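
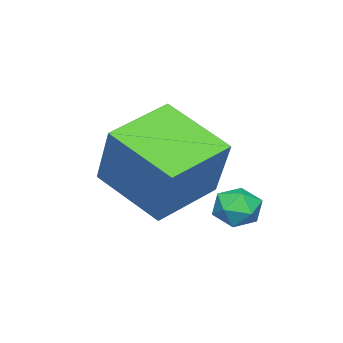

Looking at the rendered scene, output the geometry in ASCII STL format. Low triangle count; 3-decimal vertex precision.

solid 
facet normal -0.036 -0.218 0.975
outer loop
vertex -2.181 1.916 -0.329
vertex -2.721 1.603 -0.419
vertex -2.169 1.3 -0.466
endloop
endfacet
facet normal 0.640 -0.155 0.753
outer loop
vertex -2.181 1.916 -0.329
vertex -2.169 1.3 -0.466
vertex -1.755 1.692 -0.737
endloop
endfacet
facet normal 0.722 0.499 0.479
outer loop
vertex -2.181 1.916 -0.329
vertex -1.755 1.692 -0.737
vertex -2.051 2.236 -0.858
endloop
endfacet
facet normal 0.098 0.841 0.533
outer loop
vertex -2.181 1.916 -0.329
vertex -2.051 2.236 -0.858
vertex -2.648 2.181 -0.661
endloop
endfacet
facet normal -0.371 0.398 0.839
outer loop
vertex -2.181 1.916 -0.329
vertex -2.648 2.181 -0.661
vertex -2.721 1.603 -0.419
endloop
endfacet
facet normal 0.744 -0.628 0.229
outer loop
vertex -1.755 1.692 -0.737
vertex -2.169 1.3 -0.466
vertex -2.032 1.239 -1.079
endloop
endfacet
facet normal -0.350 -0.728 0.590
outer loop
vertex -2.169 1.3 -0.466
vertex -2.721 1.603 -0.419
vertex -2.629 1.184 -0.882
endloop
endfacet
facet normal -0.891 0.267 0.368
outer loop
vertex -2.721 1.603 -0.419
vertex -2.648 2.181 -0.661
vertex -2.925 1.728 -1.003
endloop
endfacet
facet normal -0.133 0.983 -0.127
outer loop
vertex -2.648 2.181 -0.661
vertex -2.051 2.236 -0.858
vertex -2.511 2.12 -1.274
endloop
endfacet
facet normal 0.877 0.430 -0.214
outer loop
vertex -2.051 2.236 -0.858
vertex -1.755 1.692 -0.737
vertex -1.959 1.817 -1.321
endloop
endfacet
facet normal -0.098 -0.841 -0.533
outer loop
vertex -2.499 1.504 -1.411
vertex -2.032 1.239 -1.079
vertex -2.629 1.184 -0.882
endloop
endfacet
facet normal -0.722 -0.499 -0.479
outer loop
vertex -2.499 1.504 -1.411
vertex -2.629 1.184 -0.882
vertex -2.925 1.728 -1.003
endloop
endfacet
facet normal -0.640 0.155 -0.753
outer loop
vertex -2.499 1.504 -1.411
vertex -2.925 1.728 -1.003
vertex -2.511 2.12 -1.274
endloop
endfacet
facet normal 0.036 0.218 -0.975
outer loop
vertex -2.499 1.504 -1.411
vertex -2.511 2.12 -1.274
vertex -1.959 1.817 -1.321
endloop
endfacet
facet normal 0.371 -0.398 -0.839
outer loop
vertex -2.499 1.504 -1.411
vertex -1.959 1.817 -1.321
vertex -2.032 1.239 -1.079
endloop
endfacet
facet normal 0.133 -0.983 0.127
outer loop
vertex -2.629 1.184 -0.882
vertex -2.032 1.239 -1.079
vertex -2.169 1.3 -0.466
endloop
endfacet
facet normal -0.877 -0.430 0.214
outer loop
vertex -2.925 1.728 -1.003
vertex -2.629 1.184 -0.882
vertex -2.721 1.603 -0.419
endloop
endfacet
facet normal -0.744 0.628 -0.229
outer loop
vertex -2.511 2.12 -1.274
vertex -2.925 1.728 -1.003
vertex -2.648 2.181 -0.661
endloop
endfacet
facet normal 0.350 0.728 -0.590
outer loop
vertex -1.959 1.817 -1.321
vertex -2.511 2.12 -1.274
vertex -2.051 2.236 -0.858
endloop
endfacet
facet normal 0.891 -0.267 -0.368
outer loop
vertex -2.032 1.239 -1.079
vertex -1.959 1.817 -1.321
vertex -1.755 1.692 -0.737
endloop
endfacet
facet normal -0.351 -0.389 -0.851
outer loop
vertex -1.563 -1.515 -0.306
vertex -3.28 -1.026 0.179
vertex -1.313 0.276 -1.228
endloop
endfacet
facet normal 0.928 -0.264 -0.262
outer loop
vertex -0.6 1.066 0.501
vertex -1.563 -1.515 -0.306
vertex -1.313 0.276 -1.228
endloop
endfacet
facet normal -0.352 -0.389 -0.852
outer loop
vertex -1.313 0.276 -1.228
vertex -3.28 -1.026 0.179
vertex -3.03 0.765 -0.742
endloop
endfacet
facet normal 0.123 0.883 -0.454
outer loop
vertex -3.03 0.765 -0.742
vertex -0.6 1.066 0.501
vertex -1.313 0.276 -1.228
endloop
endfacet
facet normal -0.123 -0.882 0.454
outer loop
vertex -1.563 -1.515 -0.306
vertex -2.567 -0.236 1.908
vertex -3.28 -1.026 0.179
endloop
endfacet
facet normal 0.928 -0.264 -0.262
outer loop
vertex -0.85 -0.725 1.422
vertex -1.563 -1.515 -0.306
vertex -0.6 1.066 0.501
endloop
endfacet
facet normal -0.123 -0.882 0.454
outer loop
vertex -0.85 -0.725 1.422
vertex -2.567 -0.236 1.908
vertex -1.563 -1.515 -0.306
endloop
endfacet
facet normal -0.928 0.264 0.262
outer loop
vertex -3.28 -1.026 0.179
vertex -2.567 -0.236 1.908
vertex -3.03 0.765 -0.742
endloop
endfacet
facet normal 0.123 0.882 -0.454
outer loop
vertex -2.317 1.555 0.986
vertex -0.6 1.066 0.501
vertex -3.03 0.765 -0.742
endloop
endfacet
facet normal -0.928 0.264 0.262
outer loop
vertex -3.03 0.765 -0.742
vertex -2.567 -0.236 1.908
vertex -2.317 1.555 0.986
endloop
endfacet
facet normal 0.351 0.389 0.852
outer loop
vertex -2.317 1.555 0.986
vertex -0.85 -0.725 1.422
vertex -0.6 1.066 0.501
endloop
endfacet
facet normal 0.352 0.389 0.851
outer loop
vertex -2.567 -0.236 1.908
vertex -0.85 -0.725 1.422
vertex -2.317 1.555 0.986
endloop
endfacet

endsolid


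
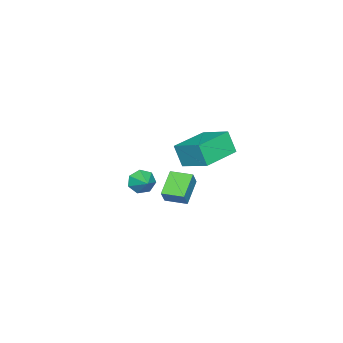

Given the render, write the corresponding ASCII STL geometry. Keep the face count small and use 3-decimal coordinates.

solid 
facet normal -0.972 0.236 0.017
outer loop
vertex -0.971 0.833 3.084
vertex -0.602 2.307 3.754
vertex -0.871 1.327 1.941
endloop
endfacet
facet normal -0.223 -0.888 -0.403
outer loop
vertex 1.082 0.853 1.906
vertex -0.971 0.833 3.084
vertex -0.871 1.327 1.941
endloop
endfacet
facet normal -0.972 0.236 0.017
outer loop
vertex -0.871 1.327 1.941
vertex -0.602 2.307 3.754
vertex -0.502 2.801 2.61
endloop
endfacet
facet normal 0.080 0.395 -0.915
outer loop
vertex -0.502 2.801 2.61
vertex 1.082 0.853 1.906
vertex -0.871 1.327 1.941
endloop
endfacet
facet normal -0.080 -0.396 0.915
outer loop
vertex -0.971 0.833 3.084
vertex 1.351 1.833 3.719
vertex -0.602 2.307 3.754
endloop
endfacet
facet normal -0.222 -0.888 -0.403
outer loop
vertex 0.982 0.359 3.05
vertex -0.971 0.833 3.084
vertex 1.082 0.853 1.906
endloop
endfacet
facet normal -0.080 -0.395 0.915
outer loop
vertex 0.982 0.359 3.05
vertex 1.351 1.833 3.719
vertex -0.971 0.833 3.084
endloop
endfacet
facet normal 0.223 0.888 0.403
outer loop
vertex -0.602 2.307 3.754
vertex 1.351 1.833 3.719
vertex -0.502 2.801 2.61
endloop
endfacet
facet normal 0.080 0.396 -0.915
outer loop
vertex 1.451 2.327 2.576
vertex 1.082 0.853 1.906
vertex -0.502 2.801 2.61
endloop
endfacet
facet normal 0.222 0.888 0.403
outer loop
vertex -0.502 2.801 2.61
vertex 1.351 1.833 3.719
vertex 1.451 2.327 2.576
endloop
endfacet
facet normal 0.972 -0.236 -0.017
outer loop
vertex 1.451 2.327 2.576
vertex 0.982 0.359 3.05
vertex 1.082 0.853 1.906
endloop
endfacet
facet normal 0.972 -0.236 -0.017
outer loop
vertex 1.351 1.833 3.719
vertex 0.982 0.359 3.05
vertex 1.451 2.327 2.576
endloop
endfacet
facet normal -0.616 -0.676 -0.404
outer loop
vertex -3.705 -4.349 -4.262
vertex -4.132 -4.335 -3.634
vertex -4.193 -3.906 -4.259
endloop
endfacet
facet normal 0.552 0.612 -0.566
outer loop
vertex -3.705 -4.349 -4.262
vertex -4.193 -3.906 -4.259
vertex -3.448 -3.585 -3.186
endloop
endfacet
facet normal -0.617 -0.676 -0.404
outer loop
vertex -4.193 -3.906 -4.259
vertex -4.132 -4.335 -3.634
vertex -4.635 -3.786 -3.785
endloop
endfacet
facet normal -0.027 0.963 -0.269
outer loop
vertex -4.193 -3.906 -4.259
vertex -4.635 -3.786 -3.785
vertex -3.448 -3.585 -3.186
endloop
endfacet
facet normal -0.616 -0.676 -0.404
outer loop
vertex -4.635 -3.786 -3.785
vertex -4.132 -4.335 -3.634
vertex -4.699 -4.079 -3.197
endloop
endfacet
facet normal -0.341 0.856 0.389
outer loop
vertex -4.635 -3.786 -3.785
vertex -4.699 -4.079 -3.197
vertex -3.448 -3.585 -3.186
endloop
endfacet
facet normal -0.617 -0.675 -0.405
outer loop
vertex -4.699 -4.079 -3.197
vertex -4.132 -4.335 -3.634
vertex -4.336 -4.565 -2.939
endloop
endfacet
facet normal -0.154 0.371 0.916
outer loop
vertex -4.699 -4.079 -3.197
vertex -4.336 -4.565 -2.939
vertex -3.448 -3.585 -3.186
endloop
endfacet
facet normal -0.616 -0.676 -0.405
outer loop
vertex -4.336 -4.565 -2.939
vertex -4.132 -4.335 -3.634
vertex -3.819 -4.878 -3.204
endloop
endfacet
facet normal 0.392 -0.125 0.912
outer loop
vertex -4.336 -4.565 -2.939
vertex -3.819 -4.878 -3.204
vertex -3.448 -3.585 -3.186
endloop
endfacet
facet normal -0.617 -0.675 -0.404
outer loop
vertex -3.819 -4.878 -3.204
vertex -4.132 -4.335 -3.634
vertex -3.539 -4.782 -3.793
endloop
endfacet
facet normal 0.888 -0.260 0.380
outer loop
vertex -3.819 -4.878 -3.204
vertex -3.539 -4.782 -3.793
vertex -3.448 -3.585 -3.186
endloop
endfacet
facet normal -0.617 -0.675 -0.405
outer loop
vertex -3.539 -4.782 -3.793
vertex -4.132 -4.335 -3.634
vertex -3.705 -4.349 -4.262
endloop
endfacet
facet normal 0.959 0.068 -0.277
outer loop
vertex -3.539 -4.782 -3.793
vertex -3.705 -4.349 -4.262
vertex -3.448 -3.585 -3.186
endloop
endfacet
facet normal -0.513 -0.073 -0.855
outer loop
vertex -4.748 -2.844 -3.266
vertex -4.942 -1.649 -3.251
vertex -3.416 -2.618 -4.085
endloop
endfacet
facet normal 0.160 -0.987 -0.013
outer loop
vertex -2.938 -2.551 -3.289
vertex -4.748 -2.844 -3.266
vertex -3.416 -2.618 -4.085
endloop
endfacet
facet normal -0.513 -0.071 -0.855
outer loop
vertex -3.416 -2.618 -4.085
vertex -4.942 -1.649 -3.251
vertex -3.609 -1.423 -4.069
endloop
endfacet
facet normal 0.843 0.143 -0.518
outer loop
vertex -3.609 -1.423 -4.069
vertex -2.938 -2.551 -3.289
vertex -3.416 -2.618 -4.085
endloop
endfacet
facet normal -0.843 -0.143 0.518
outer loop
vertex -4.748 -2.844 -3.266
vertex -4.464 -1.582 -2.455
vertex -4.942 -1.649 -3.251
endloop
endfacet
facet normal 0.160 -0.987 -0.013
outer loop
vertex -4.271 -2.777 -2.471
vertex -4.748 -2.844 -3.266
vertex -2.938 -2.551 -3.289
endloop
endfacet
facet normal -0.843 -0.143 0.518
outer loop
vertex -4.271 -2.777 -2.471
vertex -4.464 -1.582 -2.455
vertex -4.748 -2.844 -3.266
endloop
endfacet
facet normal -0.160 0.987 0.013
outer loop
vertex -4.942 -1.649 -3.251
vertex -4.464 -1.582 -2.455
vertex -3.609 -1.423 -4.069
endloop
endfacet
facet normal 0.843 0.143 -0.518
outer loop
vertex -3.132 -1.356 -3.274
vertex -2.938 -2.551 -3.289
vertex -3.609 -1.423 -4.069
endloop
endfacet
facet normal -0.160 0.987 0.013
outer loop
vertex -3.609 -1.423 -4.069
vertex -4.464 -1.582 -2.455
vertex -3.132 -1.356 -3.274
endloop
endfacet
facet normal 0.513 0.072 0.856
outer loop
vertex -3.132 -1.356 -3.274
vertex -4.271 -2.777 -2.471
vertex -2.938 -2.551 -3.289
endloop
endfacet
facet normal 0.514 0.072 0.855
outer loop
vertex -4.464 -1.582 -2.455
vertex -4.271 -2.777 -2.471
vertex -3.132 -1.356 -3.274
endloop
endfacet

endsolid


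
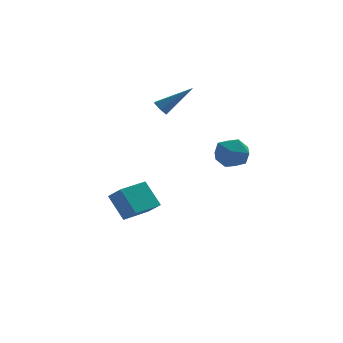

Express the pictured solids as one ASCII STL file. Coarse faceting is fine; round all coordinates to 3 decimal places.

solid 
facet normal -0.791 0.007 -0.612
outer loop
vertex 1.751 2.048 1.87
vertex 1.426 1.947 2.289
vertex 1.537 2.457 2.151
endloop
endfacet
facet normal 0.631 0.636 -0.445
outer loop
vertex 1.751 2.048 1.87
vertex 1.537 2.457 2.151
vertex 3.054 1.933 3.551
endloop
endfacet
facet normal -0.791 0.007 -0.612
outer loop
vertex 1.537 2.457 2.151
vertex 1.426 1.947 2.289
vertex 1.212 2.356 2.57
endloop
endfacet
facet normal 0.069 0.956 0.284
outer loop
vertex 1.537 2.457 2.151
vertex 1.212 2.356 2.57
vertex 3.054 1.933 3.551
endloop
endfacet
facet normal -0.790 0.008 -0.613
outer loop
vertex 1.212 2.356 2.57
vertex 1.426 1.947 2.289
vertex 1.1 1.846 2.708
endloop
endfacet
facet normal -0.387 0.319 0.865
outer loop
vertex 1.212 2.356 2.57
vertex 1.1 1.846 2.708
vertex 3.054 1.933 3.551
endloop
endfacet
facet normal -0.790 0.006 -0.613
outer loop
vertex 1.1 1.846 2.708
vertex 1.426 1.947 2.289
vertex 1.314 1.437 2.428
endloop
endfacet
facet normal -0.281 -0.638 0.717
outer loop
vertex 1.1 1.846 2.708
vertex 1.314 1.437 2.428
vertex 3.054 1.933 3.551
endloop
endfacet
facet normal -0.790 0.006 -0.613
outer loop
vertex 1.314 1.437 2.428
vertex 1.426 1.947 2.289
vertex 1.64 1.538 2.009
endloop
endfacet
facet normal 0.281 -0.959 -0.012
outer loop
vertex 1.314 1.437 2.428
vertex 1.64 1.538 2.009
vertex 3.054 1.933 3.551
endloop
endfacet
facet normal -0.791 0.005 -0.612
outer loop
vertex 1.64 1.538 2.009
vertex 1.426 1.947 2.289
vertex 1.751 2.048 1.87
endloop
endfacet
facet normal 0.737 -0.322 -0.594
outer loop
vertex 1.64 1.538 2.009
vertex 1.751 2.048 1.87
vertex 3.054 1.933 3.551
endloop
endfacet
facet normal -0.363 0.547 0.754
outer loop
vertex -0.852 0.478 -2.483
vertex 0.563 1.455 -2.51
vertex -1.35 1.179 -3.231
endloop
endfacet
facet normal -0.823 -0.568 0.016
outer loop
vertex -0.743 0.265 -4.49
vertex -0.852 0.478 -2.483
vertex -1.35 1.179 -3.231
endloop
endfacet
facet normal -0.363 0.547 0.754
outer loop
vertex -1.35 1.179 -3.231
vertex 0.563 1.455 -2.51
vertex 0.066 2.156 -3.258
endloop
endfacet
facet normal -0.437 0.615 -0.657
outer loop
vertex 0.066 2.156 -3.258
vertex -0.743 0.265 -4.49
vertex -1.35 1.179 -3.231
endloop
endfacet
facet normal 0.437 -0.615 0.657
outer loop
vertex -0.852 0.478 -2.483
vertex 1.17 0.541 -3.769
vertex 0.563 1.455 -2.51
endloop
endfacet
facet normal -0.823 -0.567 0.015
outer loop
vertex -0.246 -0.436 -3.742
vertex -0.852 0.478 -2.483
vertex -0.743 0.265 -4.49
endloop
endfacet
facet normal 0.437 -0.615 0.657
outer loop
vertex -0.246 -0.436 -3.742
vertex 1.17 0.541 -3.769
vertex -0.852 0.478 -2.483
endloop
endfacet
facet normal 0.823 0.568 -0.015
outer loop
vertex 0.563 1.455 -2.51
vertex 1.17 0.541 -3.769
vertex 0.066 2.156 -3.258
endloop
endfacet
facet normal -0.437 0.615 -0.657
outer loop
vertex 0.672 1.242 -4.517
vertex -0.743 0.265 -4.49
vertex 0.066 2.156 -3.258
endloop
endfacet
facet normal 0.823 0.568 -0.016
outer loop
vertex 0.066 2.156 -3.258
vertex 1.17 0.541 -3.769
vertex 0.672 1.242 -4.517
endloop
endfacet
facet normal 0.363 -0.547 -0.754
outer loop
vertex 0.672 1.242 -4.517
vertex -0.246 -0.436 -3.742
vertex -0.743 0.265 -4.49
endloop
endfacet
facet normal 0.363 -0.547 -0.754
outer loop
vertex 1.17 0.541 -3.769
vertex -0.246 -0.436 -3.742
vertex 0.672 1.242 -4.517
endloop
endfacet
facet normal -0.976 0.168 0.141
outer loop
vertex 3.094 -2.994 1.238
vertex 2.928 -3.968 1.249
vertex 3.132 -3.492 2.091
endloop
endfacet
facet normal -0.583 0.690 0.429
outer loop
vertex 3.094 -2.994 1.238
vertex 3.132 -3.492 2.091
vertex 3.808 -2.798 1.893
endloop
endfacet
facet normal -0.187 0.978 -0.089
outer loop
vertex 3.094 -2.994 1.238
vertex 3.808 -2.798 1.893
vertex 4.021 -2.845 0.93
endloop
endfacet
facet normal -0.334 0.635 -0.697
outer loop
vertex 3.094 -2.994 1.238
vertex 4.021 -2.845 0.93
vertex 3.478 -3.568 0.531
endloop
endfacet
facet normal -0.821 0.134 -0.555
outer loop
vertex 3.094 -2.994 1.238
vertex 3.478 -3.568 0.531
vertex 2.928 -3.968 1.249
endloop
endfacet
facet normal -0.141 0.396 0.907
outer loop
vertex 3.808 -2.798 1.893
vertex 3.132 -3.492 2.091
vertex 4.082 -3.652 2.309
endloop
endfacet
facet normal -0.777 -0.449 0.442
outer loop
vertex 3.132 -3.492 2.091
vertex 2.928 -3.968 1.249
vertex 3.539 -4.375 1.91
endloop
endfacet
facet normal -0.528 -0.503 -0.684
outer loop
vertex 2.928 -3.968 1.249
vertex 3.478 -3.568 0.531
vertex 3.752 -4.422 0.947
endloop
endfacet
facet normal 0.262 0.308 -0.915
outer loop
vertex 3.478 -3.568 0.531
vertex 4.021 -2.845 0.93
vertex 4.428 -3.728 0.749
endloop
endfacet
facet normal 0.501 0.863 0.069
outer loop
vertex 4.021 -2.845 0.93
vertex 3.808 -2.798 1.893
vertex 4.632 -3.252 1.591
endloop
endfacet
facet normal 0.334 -0.635 0.697
outer loop
vertex 4.466 -4.226 1.602
vertex 4.082 -3.652 2.309
vertex 3.539 -4.375 1.91
endloop
endfacet
facet normal 0.187 -0.978 0.089
outer loop
vertex 4.466 -4.226 1.602
vertex 3.539 -4.375 1.91
vertex 3.752 -4.422 0.947
endloop
endfacet
facet normal 0.583 -0.690 -0.429
outer loop
vertex 4.466 -4.226 1.602
vertex 3.752 -4.422 0.947
vertex 4.428 -3.728 0.749
endloop
endfacet
facet normal 0.976 -0.168 -0.141
outer loop
vertex 4.466 -4.226 1.602
vertex 4.428 -3.728 0.749
vertex 4.632 -3.252 1.591
endloop
endfacet
facet normal 0.821 -0.134 0.555
outer loop
vertex 4.466 -4.226 1.602
vertex 4.632 -3.252 1.591
vertex 4.082 -3.652 2.309
endloop
endfacet
facet normal -0.262 -0.308 0.915
outer loop
vertex 3.539 -4.375 1.91
vertex 4.082 -3.652 2.309
vertex 3.132 -3.492 2.091
endloop
endfacet
facet normal -0.501 -0.863 -0.069
outer loop
vertex 3.752 -4.422 0.947
vertex 3.539 -4.375 1.91
vertex 2.928 -3.968 1.249
endloop
endfacet
facet normal 0.141 -0.396 -0.907
outer loop
vertex 4.428 -3.728 0.749
vertex 3.752 -4.422 0.947
vertex 3.478 -3.568 0.531
endloop
endfacet
facet normal 0.777 0.449 -0.442
outer loop
vertex 4.632 -3.252 1.591
vertex 4.428 -3.728 0.749
vertex 4.021 -2.845 0.93
endloop
endfacet
facet normal 0.528 0.503 0.684
outer loop
vertex 4.082 -3.652 2.309
vertex 4.632 -3.252 1.591
vertex 3.808 -2.798 1.893
endloop
endfacet

endsolid


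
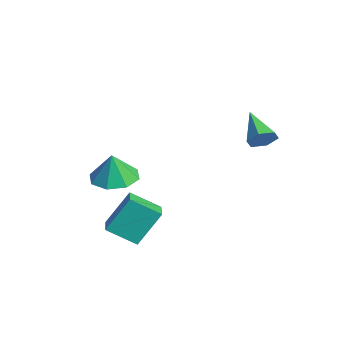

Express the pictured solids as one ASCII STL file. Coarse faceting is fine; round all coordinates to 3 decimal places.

solid 
facet normal -0.102 0.107 -0.989
outer loop
vertex -0.17 -2.633 -0.507
vertex -1.019 -2.069 -0.358
vertex -0.013 -1.864 -0.44
endloop
endfacet
facet normal 0.853 -0.216 0.476
outer loop
vertex -0.17 -2.633 -0.507
vertex -0.013 -1.864 -0.44
vertex -0.881 -2.211 0.958
endloop
endfacet
facet normal -0.102 0.107 -0.989
outer loop
vertex -0.013 -1.864 -0.44
vertex -1.019 -2.069 -0.358
vertex -0.445 -1.214 -0.325
endloop
endfacet
facet normal 0.735 0.391 0.554
outer loop
vertex -0.013 -1.864 -0.44
vertex -0.445 -1.214 -0.325
vertex -0.881 -2.211 0.958
endloop
endfacet
facet normal -0.103 0.107 -0.989
outer loop
vertex -0.445 -1.214 -0.325
vertex -1.019 -2.069 -0.358
vertex -1.213 -1.065 -0.229
endloop
endfacet
facet normal 0.222 0.732 0.644
outer loop
vertex -0.445 -1.214 -0.325
vertex -1.213 -1.065 -0.229
vertex -0.881 -2.211 0.958
endloop
endfacet
facet normal -0.104 0.107 -0.989
outer loop
vertex -1.213 -1.065 -0.229
vertex -1.019 -2.069 -0.358
vertex -1.867 -1.504 -0.208
endloop
endfacet
facet normal -0.386 0.608 0.694
outer loop
vertex -1.213 -1.065 -0.229
vertex -1.867 -1.504 -0.208
vertex -0.881 -2.211 0.958
endloop
endfacet
facet normal -0.103 0.107 -0.989
outer loop
vertex -1.867 -1.504 -0.208
vertex -1.019 -2.069 -0.358
vertex -2.025 -2.274 -0.275
endloop
endfacet
facet normal -0.732 0.092 0.675
outer loop
vertex -1.867 -1.504 -0.208
vertex -2.025 -2.274 -0.275
vertex -0.881 -2.211 0.958
endloop
endfacet
facet normal -0.103 0.106 -0.989
outer loop
vertex -2.025 -2.274 -0.275
vertex -1.019 -2.069 -0.358
vertex -1.593 -2.923 -0.39
endloop
endfacet
facet normal -0.615 -0.515 0.597
outer loop
vertex -2.025 -2.274 -0.275
vertex -1.593 -2.923 -0.39
vertex -0.881 -2.211 0.958
endloop
endfacet
facet normal -0.104 0.107 -0.989
outer loop
vertex -1.593 -2.923 -0.39
vertex -1.019 -2.069 -0.358
vertex -0.825 -3.072 -0.487
endloop
endfacet
facet normal -0.102 -0.856 0.506
outer loop
vertex -1.593 -2.923 -0.39
vertex -0.825 -3.072 -0.487
vertex -0.881 -2.211 0.958
endloop
endfacet
facet normal -0.102 0.107 -0.989
outer loop
vertex -0.825 -3.072 -0.487
vertex -1.019 -2.069 -0.358
vertex -0.17 -2.633 -0.507
endloop
endfacet
facet normal 0.505 -0.733 0.456
outer loop
vertex -0.825 -3.072 -0.487
vertex -0.17 -2.633 -0.507
vertex -0.881 -2.211 0.958
endloop
endfacet
facet normal -0.941 0.268 -0.209
outer loop
vertex 1.051 -3.042 -1.592
vertex 1.009 -2.049 -0.127
vertex 1.535 -1.923 -2.338
endloop
endfacet
facet normal 0.024 -0.562 -0.827
outer loop
vertex 2.551 -2.211 -2.113
vertex 1.051 -3.042 -1.592
vertex 1.535 -1.923 -2.338
endloop
endfacet
facet normal -0.941 0.267 -0.209
outer loop
vertex 1.535 -1.923 -2.338
vertex 1.009 -2.049 -0.127
vertex 1.493 -0.929 -0.874
endloop
endfacet
facet normal 0.338 0.783 -0.522
outer loop
vertex 1.493 -0.929 -0.874
vertex 2.551 -2.211 -2.113
vertex 1.535 -1.923 -2.338
endloop
endfacet
facet normal -0.338 -0.784 0.521
outer loop
vertex 1.051 -3.042 -1.592
vertex 2.025 -2.337 0.098
vertex 1.009 -2.049 -0.127
endloop
endfacet
facet normal 0.024 -0.562 -0.827
outer loop
vertex 2.067 -3.331 -1.366
vertex 1.051 -3.042 -1.592
vertex 2.551 -2.211 -2.113
endloop
endfacet
facet normal -0.339 -0.783 0.522
outer loop
vertex 2.067 -3.331 -1.366
vertex 2.025 -2.337 0.098
vertex 1.051 -3.042 -1.592
endloop
endfacet
facet normal -0.024 0.562 0.827
outer loop
vertex 1.009 -2.049 -0.127
vertex 2.025 -2.337 0.098
vertex 1.493 -0.929 -0.874
endloop
endfacet
facet normal 0.339 0.783 -0.521
outer loop
vertex 2.509 -1.218 -0.648
vertex 2.551 -2.211 -2.113
vertex 1.493 -0.929 -0.874
endloop
endfacet
facet normal -0.024 0.562 0.827
outer loop
vertex 1.493 -0.929 -0.874
vertex 2.025 -2.337 0.098
vertex 2.509 -1.218 -0.648
endloop
endfacet
facet normal 0.941 -0.268 0.208
outer loop
vertex 2.509 -1.218 -0.648
vertex 2.067 -3.331 -1.366
vertex 2.551 -2.211 -2.113
endloop
endfacet
facet normal 0.941 -0.268 0.209
outer loop
vertex 2.025 -2.337 0.098
vertex 2.067 -3.331 -1.366
vertex 2.509 -1.218 -0.648
endloop
endfacet
facet normal 0.862 0.013 -0.506
outer loop
vertex 3.795 2.772 3.805
vertex 3.526 2.409 3.338
vertex 3.496 3.058 3.303
endloop
endfacet
facet normal -0.086 0.843 0.532
outer loop
vertex 3.795 2.772 3.805
vertex 3.496 3.058 3.303
vertex 2.154 2.391 4.142
endloop
endfacet
facet normal 0.862 0.013 -0.506
outer loop
vertex 3.496 3.058 3.303
vertex 3.526 2.409 3.338
vertex 3.227 2.695 2.836
endloop
endfacet
facet normal -0.562 0.778 -0.281
outer loop
vertex 3.496 3.058 3.303
vertex 3.227 2.695 2.836
vertex 2.154 2.391 4.142
endloop
endfacet
facet normal 0.862 0.013 -0.506
outer loop
vertex 3.227 2.695 2.836
vertex 3.526 2.409 3.338
vertex 3.257 2.046 2.871
endloop
endfacet
facet normal -0.763 -0.070 -0.643
outer loop
vertex 3.227 2.695 2.836
vertex 3.257 2.046 2.871
vertex 2.154 2.391 4.142
endloop
endfacet
facet normal 0.863 0.011 -0.506
outer loop
vertex 3.257 2.046 2.871
vertex 3.526 2.409 3.338
vertex 3.555 1.761 3.373
endloop
endfacet
facet normal -0.489 -0.851 -0.193
outer loop
vertex 3.257 2.046 2.871
vertex 3.555 1.761 3.373
vertex 2.154 2.391 4.142
endloop
endfacet
facet normal 0.863 0.011 -0.506
outer loop
vertex 3.555 1.761 3.373
vertex 3.526 2.409 3.338
vertex 3.824 2.124 3.84
endloop
endfacet
facet normal -0.014 -0.786 0.619
outer loop
vertex 3.555 1.761 3.373
vertex 3.824 2.124 3.84
vertex 2.154 2.391 4.142
endloop
endfacet
facet normal 0.863 0.011 -0.506
outer loop
vertex 3.824 2.124 3.84
vertex 3.526 2.409 3.338
vertex 3.795 2.772 3.805
endloop
endfacet
facet normal 0.187 0.061 0.980
outer loop
vertex 3.824 2.124 3.84
vertex 3.795 2.772 3.805
vertex 2.154 2.391 4.142
endloop
endfacet

endsolid


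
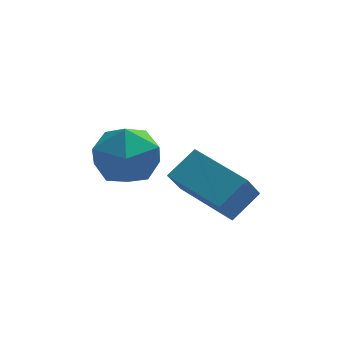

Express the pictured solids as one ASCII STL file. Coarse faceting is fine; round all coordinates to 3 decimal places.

solid 
facet normal -0.375 -0.439 0.816
outer loop
vertex 3.026 3.066 -1.007
vertex 1.691 4.728 -0.726
vertex 2.166 2.494 -1.71
endloop
endfacet
facet normal 0.621 -0.773 -0.130
outer loop
vertex 2.609 3.012 -2.674
vertex 3.026 3.066 -1.007
vertex 2.166 2.494 -1.71
endloop
endfacet
facet normal -0.376 -0.439 0.816
outer loop
vertex 2.166 2.494 -1.71
vertex 1.691 4.728 -0.726
vertex 0.831 4.156 -1.43
endloop
endfacet
facet normal -0.688 -0.458 -0.562
outer loop
vertex 0.831 4.156 -1.43
vertex 2.609 3.012 -2.674
vertex 2.166 2.494 -1.71
endloop
endfacet
facet normal 0.688 0.458 0.562
outer loop
vertex 3.026 3.066 -1.007
vertex 2.134 5.246 -1.69
vertex 1.691 4.728 -0.726
endloop
endfacet
facet normal 0.621 -0.773 -0.130
outer loop
vertex 3.469 3.584 -1.97
vertex 3.026 3.066 -1.007
vertex 2.609 3.012 -2.674
endloop
endfacet
facet normal 0.688 0.458 0.563
outer loop
vertex 3.469 3.584 -1.97
vertex 2.134 5.246 -1.69
vertex 3.026 3.066 -1.007
endloop
endfacet
facet normal -0.621 0.773 0.130
outer loop
vertex 1.691 4.728 -0.726
vertex 2.134 5.246 -1.69
vertex 0.831 4.156 -1.43
endloop
endfacet
facet normal -0.688 -0.458 -0.563
outer loop
vertex 1.274 4.674 -2.393
vertex 2.609 3.012 -2.674
vertex 0.831 4.156 -1.43
endloop
endfacet
facet normal -0.621 0.773 0.130
outer loop
vertex 0.831 4.156 -1.43
vertex 2.134 5.246 -1.69
vertex 1.274 4.674 -2.393
endloop
endfacet
facet normal 0.376 0.440 -0.816
outer loop
vertex 1.274 4.674 -2.393
vertex 3.469 3.584 -1.97
vertex 2.609 3.012 -2.674
endloop
endfacet
facet normal 0.375 0.439 -0.816
outer loop
vertex 2.134 5.246 -1.69
vertex 3.469 3.584 -1.97
vertex 1.274 4.674 -2.393
endloop
endfacet
facet normal -0.944 -0.254 -0.209
outer loop
vertex -1.272 4.05 -0.717
vertex -0.974 2.922 -0.691
vertex -1.333 3.454 0.284
endloop
endfacet
facet normal -0.920 0.358 0.157
outer loop
vertex -1.272 4.05 -0.717
vertex -1.333 3.454 0.284
vertex -0.911 4.542 0.278
endloop
endfacet
facet normal -0.527 0.822 -0.215
outer loop
vertex -1.272 4.05 -0.717
vertex -0.911 4.542 0.278
vertex -0.291 4.683 -0.701
endloop
endfacet
facet normal -0.307 0.497 -0.812
outer loop
vertex -1.272 4.05 -0.717
vertex -0.291 4.683 -0.701
vertex -0.33 3.682 -1.299
endloop
endfacet
facet normal -0.565 -0.168 -0.808
outer loop
vertex -1.272 4.05 -0.717
vertex -0.33 3.682 -1.299
vertex -0.974 2.922 -0.691
endloop
endfacet
facet normal -0.587 0.232 0.776
outer loop
vertex -0.911 4.542 0.278
vertex -1.333 3.454 0.284
vertex -0.39 3.718 0.919
endloop
endfacet
facet normal -0.626 -0.758 0.183
outer loop
vertex -1.333 3.454 0.284
vertex -0.974 2.922 -0.691
vertex -0.429 2.717 0.321
endloop
endfacet
facet normal -0.012 -0.619 -0.786
outer loop
vertex -0.974 2.922 -0.691
vertex -0.33 3.682 -1.299
vertex 0.191 2.858 -0.658
endloop
endfacet
facet normal 0.405 0.457 -0.792
outer loop
vertex -0.33 3.682 -1.299
vertex -0.291 4.683 -0.701
vertex 0.613 3.946 -0.664
endloop
endfacet
facet normal 0.049 0.984 0.173
outer loop
vertex -0.291 4.683 -0.701
vertex -0.911 4.542 0.278
vertex 0.254 4.478 0.311
endloop
endfacet
facet normal 0.307 -0.497 0.812
outer loop
vertex 0.552 3.35 0.337
vertex -0.39 3.718 0.919
vertex -0.429 2.717 0.321
endloop
endfacet
facet normal 0.527 -0.822 0.215
outer loop
vertex 0.552 3.35 0.337
vertex -0.429 2.717 0.321
vertex 0.191 2.858 -0.658
endloop
endfacet
facet normal 0.920 -0.358 -0.157
outer loop
vertex 0.552 3.35 0.337
vertex 0.191 2.858 -0.658
vertex 0.613 3.946 -0.664
endloop
endfacet
facet normal 0.944 0.254 0.209
outer loop
vertex 0.552 3.35 0.337
vertex 0.613 3.946 -0.664
vertex 0.254 4.478 0.311
endloop
endfacet
facet normal 0.565 0.168 0.808
outer loop
vertex 0.552 3.35 0.337
vertex 0.254 4.478 0.311
vertex -0.39 3.718 0.919
endloop
endfacet
facet normal -0.405 -0.457 0.792
outer loop
vertex -0.429 2.717 0.321
vertex -0.39 3.718 0.919
vertex -1.333 3.454 0.284
endloop
endfacet
facet normal -0.049 -0.984 -0.173
outer loop
vertex 0.191 2.858 -0.658
vertex -0.429 2.717 0.321
vertex -0.974 2.922 -0.691
endloop
endfacet
facet normal 0.587 -0.232 -0.776
outer loop
vertex 0.613 3.946 -0.664
vertex 0.191 2.858 -0.658
vertex -0.33 3.682 -1.299
endloop
endfacet
facet normal 0.626 0.758 -0.183
outer loop
vertex 0.254 4.478 0.311
vertex 0.613 3.946 -0.664
vertex -0.291 4.683 -0.701
endloop
endfacet
facet normal 0.012 0.619 0.786
outer loop
vertex -0.39 3.718 0.919
vertex 0.254 4.478 0.311
vertex -0.911 4.542 0.278
endloop
endfacet

endsolid


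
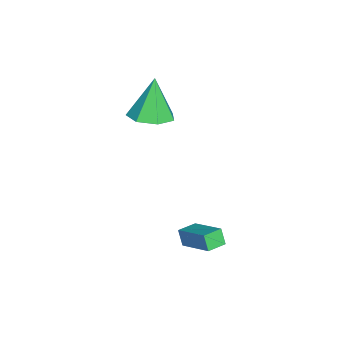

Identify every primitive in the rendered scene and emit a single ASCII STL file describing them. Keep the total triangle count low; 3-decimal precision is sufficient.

solid 
facet normal 0.309 -0.031 -0.951
outer loop
vertex -2.418 -1.673 1.437
vertex -3.343 -2.152 1.152
vertex -3.115 -1.097 1.192
endloop
endfacet
facet normal 0.410 0.729 0.548
outer loop
vertex -2.418 -1.673 1.437
vertex -3.115 -1.097 1.192
vertex -3.997 -2.088 3.168
endloop
endfacet
facet normal 0.309 -0.031 -0.951
outer loop
vertex -3.115 -1.097 1.192
vertex -3.343 -2.152 1.152
vertex -3.984 -1.316 0.917
endloop
endfacet
facet normal -0.322 0.896 0.305
outer loop
vertex -3.115 -1.097 1.192
vertex -3.984 -1.316 0.917
vertex -3.997 -2.088 3.168
endloop
endfacet
facet normal 0.309 -0.031 -0.951
outer loop
vertex -3.984 -1.316 0.917
vertex -3.343 -2.152 1.152
vertex -4.37 -2.164 0.819
endloop
endfacet
facet normal -0.908 0.398 0.131
outer loop
vertex -3.984 -1.316 0.917
vertex -4.37 -2.164 0.819
vertex -3.997 -2.088 3.168
endloop
endfacet
facet normal 0.309 -0.031 -0.951
outer loop
vertex -4.37 -2.164 0.819
vertex -3.343 -2.152 1.152
vertex -3.982 -3.004 0.972
endloop
endfacet
facet normal -0.907 -0.390 0.157
outer loop
vertex -4.37 -2.164 0.819
vertex -3.982 -3.004 0.972
vertex -3.997 -2.088 3.168
endloop
endfacet
facet normal 0.309 -0.031 -0.951
outer loop
vertex -3.982 -3.004 0.972
vertex -3.343 -2.152 1.152
vertex -3.113 -3.202 1.261
endloop
endfacet
facet normal -0.320 -0.875 0.363
outer loop
vertex -3.982 -3.004 0.972
vertex -3.113 -3.202 1.261
vertex -3.997 -2.088 3.168
endloop
endfacet
facet normal 0.309 -0.031 -0.951
outer loop
vertex -3.113 -3.202 1.261
vertex -3.343 -2.152 1.152
vertex -2.417 -2.61 1.468
endloop
endfacet
facet normal 0.411 -0.691 0.594
outer loop
vertex -3.113 -3.202 1.261
vertex -2.417 -2.61 1.468
vertex -3.997 -2.088 3.168
endloop
endfacet
facet normal 0.309 -0.031 -0.951
outer loop
vertex -2.417 -2.61 1.468
vertex -3.343 -2.152 1.152
vertex -2.418 -1.673 1.437
endloop
endfacet
facet normal 0.736 0.023 0.677
outer loop
vertex -2.417 -2.61 1.468
vertex -2.418 -1.673 1.437
vertex -3.997 -2.088 3.168
endloop
endfacet
facet normal -0.567 -0.686 -0.456
outer loop
vertex 0.312 -0.317 -3.119
vertex -0.37 0.296 -3.194
vertex 0.607 -0.078 -3.846
endloop
endfacet
facet normal 0.741 -0.667 0.082
outer loop
vertex 1.65 1.184 -3.006
vertex 0.312 -0.317 -3.119
vertex 0.607 -0.078 -3.846
endloop
endfacet
facet normal -0.567 -0.685 -0.457
outer loop
vertex 0.607 -0.078 -3.846
vertex -0.37 0.296 -3.194
vertex -0.075 0.536 -3.92
endloop
endfacet
facet normal 0.360 0.293 -0.886
outer loop
vertex -0.075 0.536 -3.92
vertex 1.65 1.184 -3.006
vertex 0.607 -0.078 -3.846
endloop
endfacet
facet normal -0.360 -0.292 0.886
outer loop
vertex 0.312 -0.317 -3.119
vertex 0.673 1.558 -2.354
vertex -0.37 0.296 -3.194
endloop
endfacet
facet normal 0.741 -0.667 0.081
outer loop
vertex 1.355 0.944 -2.28
vertex 0.312 -0.317 -3.119
vertex 1.65 1.184 -3.006
endloop
endfacet
facet normal -0.359 -0.292 0.886
outer loop
vertex 1.355 0.944 -2.28
vertex 0.673 1.558 -2.354
vertex 0.312 -0.317 -3.119
endloop
endfacet
facet normal -0.741 0.666 -0.081
outer loop
vertex -0.37 0.296 -3.194
vertex 0.673 1.558 -2.354
vertex -0.075 0.536 -3.92
endloop
endfacet
facet normal 0.360 0.292 -0.886
outer loop
vertex 0.968 1.797 -3.081
vertex 1.65 1.184 -3.006
vertex -0.075 0.536 -3.92
endloop
endfacet
facet normal -0.741 0.667 -0.081
outer loop
vertex -0.075 0.536 -3.92
vertex 0.673 1.558 -2.354
vertex 0.968 1.797 -3.081
endloop
endfacet
facet normal 0.566 0.686 0.457
outer loop
vertex 0.968 1.797 -3.081
vertex 1.355 0.944 -2.28
vertex 1.65 1.184 -3.006
endloop
endfacet
facet normal 0.568 0.686 0.456
outer loop
vertex 0.673 1.558 -2.354
vertex 1.355 0.944 -2.28
vertex 0.968 1.797 -3.081
endloop
endfacet

endsolid


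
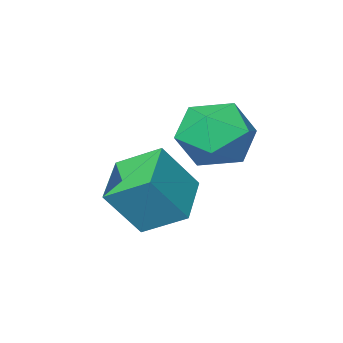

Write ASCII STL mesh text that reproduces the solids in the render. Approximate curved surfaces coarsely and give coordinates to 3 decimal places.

solid 
facet normal -0.566 0.148 -0.811
outer loop
vertex -3.574 -1.163 -1.011
vertex -2.573 -0.06 -1.509
vertex -2.853 -2.124 -1.689
endloop
endfacet
facet normal -0.637 -0.702 0.317
outer loop
vertex -1.947 -2.36 -0.391
vertex -3.574 -1.163 -1.011
vertex -2.853 -2.124 -1.689
endloop
endfacet
facet normal -0.566 0.148 -0.811
outer loop
vertex -2.853 -2.124 -1.689
vertex -2.573 -0.06 -1.509
vertex -1.852 -1.021 -2.187
endloop
endfacet
facet normal 0.523 -0.696 -0.492
outer loop
vertex -1.852 -1.021 -2.187
vertex -1.947 -2.36 -0.391
vertex -2.853 -2.124 -1.689
endloop
endfacet
facet normal -0.523 0.696 0.492
outer loop
vertex -3.574 -1.163 -1.011
vertex -1.667 -0.296 -0.211
vertex -2.573 -0.06 -1.509
endloop
endfacet
facet normal -0.637 -0.702 0.317
outer loop
vertex -2.668 -1.399 0.287
vertex -3.574 -1.163 -1.011
vertex -1.947 -2.36 -0.391
endloop
endfacet
facet normal -0.523 0.696 0.492
outer loop
vertex -2.668 -1.399 0.287
vertex -1.667 -0.296 -0.211
vertex -3.574 -1.163 -1.011
endloop
endfacet
facet normal 0.637 0.702 -0.317
outer loop
vertex -2.573 -0.06 -1.509
vertex -1.667 -0.296 -0.211
vertex -1.852 -1.021 -2.187
endloop
endfacet
facet normal 0.523 -0.696 -0.492
outer loop
vertex -0.946 -1.257 -0.889
vertex -1.947 -2.36 -0.391
vertex -1.852 -1.021 -2.187
endloop
endfacet
facet normal 0.637 0.702 -0.317
outer loop
vertex -1.852 -1.021 -2.187
vertex -1.667 -0.296 -0.211
vertex -0.946 -1.257 -0.889
endloop
endfacet
facet normal 0.566 -0.148 0.811
outer loop
vertex -0.946 -1.257 -0.889
vertex -2.668 -1.399 0.287
vertex -1.947 -2.36 -0.391
endloop
endfacet
facet normal 0.566 -0.148 0.811
outer loop
vertex -1.667 -0.296 -0.211
vertex -2.668 -1.399 0.287
vertex -0.946 -1.257 -0.889
endloop
endfacet
facet normal -0.873 -0.233 0.429
outer loop
vertex -4.609 -0.254 0.834
vertex -4.227 -1.265 1.062
vertex -4.089 -0.445 1.788
endloop
endfacet
facet normal -0.735 0.464 0.494
outer loop
vertex -4.609 -0.254 0.834
vertex -4.089 -0.445 1.788
vertex -3.883 0.481 1.224
endloop
endfacet
facet normal -0.658 0.736 -0.162
outer loop
vertex -4.609 -0.254 0.834
vertex -3.883 0.481 1.224
vertex -3.895 0.234 0.148
endloop
endfacet
facet normal -0.748 0.206 -0.631
outer loop
vertex -4.609 -0.254 0.834
vertex -3.895 0.234 0.148
vertex -4.107 -0.845 0.047
endloop
endfacet
facet normal -0.880 -0.393 -0.267
outer loop
vertex -4.609 -0.254 0.834
vertex -4.107 -0.845 0.047
vertex -4.227 -1.265 1.062
endloop
endfacet
facet normal -0.114 0.535 0.837
outer loop
vertex -3.883 0.481 1.224
vertex -4.089 -0.445 1.788
vertex -3.053 -0.075 1.693
endloop
endfacet
facet normal -0.335 -0.592 0.733
outer loop
vertex -4.089 -0.445 1.788
vertex -4.227 -1.265 1.062
vertex -3.265 -1.154 1.592
endloop
endfacet
facet normal -0.348 -0.851 -0.393
outer loop
vertex -4.227 -1.265 1.062
vertex -4.107 -0.845 0.047
vertex -3.277 -1.401 0.516
endloop
endfacet
facet normal -0.132 0.118 -0.984
outer loop
vertex -4.107 -0.845 0.047
vertex -3.895 0.234 0.148
vertex -3.071 -0.475 -0.048
endloop
endfacet
facet normal 0.011 0.975 -0.224
outer loop
vertex -3.895 0.234 0.148
vertex -3.883 0.481 1.224
vertex -2.933 0.345 0.678
endloop
endfacet
facet normal 0.748 -0.206 0.631
outer loop
vertex -2.551 -0.666 0.906
vertex -3.053 -0.075 1.693
vertex -3.265 -1.154 1.592
endloop
endfacet
facet normal 0.658 -0.736 0.162
outer loop
vertex -2.551 -0.666 0.906
vertex -3.265 -1.154 1.592
vertex -3.277 -1.401 0.516
endloop
endfacet
facet normal 0.735 -0.464 -0.494
outer loop
vertex -2.551 -0.666 0.906
vertex -3.277 -1.401 0.516
vertex -3.071 -0.475 -0.048
endloop
endfacet
facet normal 0.873 0.233 -0.429
outer loop
vertex -2.551 -0.666 0.906
vertex -3.071 -0.475 -0.048
vertex -2.933 0.345 0.678
endloop
endfacet
facet normal 0.880 0.393 0.267
outer loop
vertex -2.551 -0.666 0.906
vertex -2.933 0.345 0.678
vertex -3.053 -0.075 1.693
endloop
endfacet
facet normal 0.132 -0.118 0.984
outer loop
vertex -3.265 -1.154 1.592
vertex -3.053 -0.075 1.693
vertex -4.089 -0.445 1.788
endloop
endfacet
facet normal -0.011 -0.975 0.224
outer loop
vertex -3.277 -1.401 0.516
vertex -3.265 -1.154 1.592
vertex -4.227 -1.265 1.062
endloop
endfacet
facet normal 0.114 -0.535 -0.837
outer loop
vertex -3.071 -0.475 -0.048
vertex -3.277 -1.401 0.516
vertex -4.107 -0.845 0.047
endloop
endfacet
facet normal 0.335 0.592 -0.733
outer loop
vertex -2.933 0.345 0.678
vertex -3.071 -0.475 -0.048
vertex -3.895 0.234 0.148
endloop
endfacet
facet normal 0.348 0.851 0.393
outer loop
vertex -3.053 -0.075 1.693
vertex -2.933 0.345 0.678
vertex -3.883 0.481 1.224
endloop
endfacet

endsolid


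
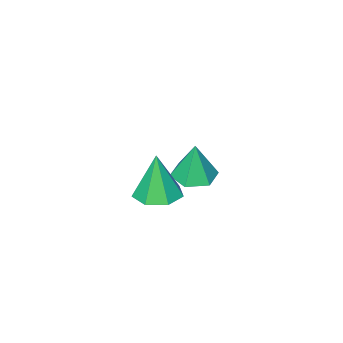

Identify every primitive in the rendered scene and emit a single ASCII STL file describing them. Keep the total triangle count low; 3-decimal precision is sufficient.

solid 
facet normal -0.023 -0.061 -0.998
outer loop
vertex -2.503 -2.875 -4.64
vertex -3.351 -3.323 -4.593
vertex -3.317 -2.365 -4.652
endloop
endfacet
facet normal 0.490 0.791 0.367
outer loop
vertex -2.503 -2.875 -4.64
vertex -3.317 -2.365 -4.652
vertex -3.309 -3.217 -2.827
endloop
endfacet
facet normal -0.023 -0.061 -0.998
outer loop
vertex -3.317 -2.365 -4.652
vertex -3.351 -3.323 -4.593
vertex -4.164 -2.813 -4.605
endloop
endfacet
facet normal -0.414 0.824 0.386
outer loop
vertex -3.317 -2.365 -4.652
vertex -4.164 -2.813 -4.605
vertex -3.309 -3.217 -2.827
endloop
endfacet
facet normal -0.023 -0.061 -0.998
outer loop
vertex -4.164 -2.813 -4.605
vertex -3.351 -3.323 -4.593
vertex -4.199 -3.771 -4.546
endloop
endfacet
facet normal -0.894 0.060 0.444
outer loop
vertex -4.164 -2.813 -4.605
vertex -4.199 -3.771 -4.546
vertex -3.309 -3.217 -2.827
endloop
endfacet
facet normal -0.024 -0.060 -0.998
outer loop
vertex -4.199 -3.771 -4.546
vertex -3.351 -3.323 -4.593
vertex -3.385 -4.281 -4.535
endloop
endfacet
facet normal -0.470 -0.740 0.482
outer loop
vertex -4.199 -3.771 -4.546
vertex -3.385 -4.281 -4.535
vertex -3.309 -3.217 -2.827
endloop
endfacet
facet normal -0.024 -0.060 -0.998
outer loop
vertex -3.385 -4.281 -4.535
vertex -3.351 -3.323 -4.593
vertex -2.538 -3.833 -4.582
endloop
endfacet
facet normal 0.435 -0.773 0.462
outer loop
vertex -3.385 -4.281 -4.535
vertex -2.538 -3.833 -4.582
vertex -3.309 -3.217 -2.827
endloop
endfacet
facet normal -0.024 -0.060 -0.998
outer loop
vertex -2.538 -3.833 -4.582
vertex -3.351 -3.323 -4.593
vertex -2.503 -2.875 -4.64
endloop
endfacet
facet normal 0.914 -0.009 0.405
outer loop
vertex -2.538 -3.833 -4.582
vertex -2.503 -2.875 -4.64
vertex -3.309 -3.217 -2.827
endloop
endfacet
facet normal 0.042 0.093 -0.995
outer loop
vertex 1.921 -0.559 -1.363
vertex 1.101 -0.1 -1.355
vertex 1.97 0.251 -1.285
endloop
endfacet
facet normal 0.897 -0.096 0.431
outer loop
vertex 1.921 -0.559 -1.363
vertex 1.97 0.251 -1.285
vertex 1.019 -0.28 0.575
endloop
endfacet
facet normal 0.043 0.093 -0.995
outer loop
vertex 1.97 0.251 -1.285
vertex 1.101 -0.1 -1.355
vertex 1.365 0.797 -1.26
endloop
endfacet
facet normal 0.596 0.638 0.487
outer loop
vertex 1.97 0.251 -1.285
vertex 1.365 0.797 -1.26
vertex 1.019 -0.28 0.575
endloop
endfacet
facet normal 0.042 0.093 -0.995
outer loop
vertex 1.365 0.797 -1.26
vertex 1.101 -0.1 -1.355
vertex 0.561 0.668 -1.306
endloop
endfacet
facet normal -0.166 0.864 0.476
outer loop
vertex 1.365 0.797 -1.26
vertex 0.561 0.668 -1.306
vertex 1.019 -0.28 0.575
endloop
endfacet
facet normal 0.042 0.093 -0.995
outer loop
vertex 0.561 0.668 -1.306
vertex 1.101 -0.1 -1.355
vertex 0.163 -0.039 -1.389
endloop
endfacet
facet normal -0.816 0.412 0.406
outer loop
vertex 0.561 0.668 -1.306
vertex 0.163 -0.039 -1.389
vertex 1.019 -0.28 0.575
endloop
endfacet
facet normal 0.042 0.093 -0.995
outer loop
vertex 0.163 -0.039 -1.389
vertex 1.101 -0.1 -1.355
vertex 0.472 -0.792 -1.446
endloop
endfacet
facet normal -0.864 -0.380 0.330
outer loop
vertex 0.163 -0.039 -1.389
vertex 0.472 -0.792 -1.446
vertex 1.019 -0.28 0.575
endloop
endfacet
facet normal 0.042 0.093 -0.995
outer loop
vertex 0.472 -0.792 -1.446
vertex 1.101 -0.1 -1.355
vertex 1.254 -1.024 -1.435
endloop
endfacet
facet normal -0.275 -0.912 0.305
outer loop
vertex 0.472 -0.792 -1.446
vertex 1.254 -1.024 -1.435
vertex 1.019 -0.28 0.575
endloop
endfacet
facet normal 0.042 0.093 -0.995
outer loop
vertex 1.254 -1.024 -1.435
vertex 1.101 -0.1 -1.355
vertex 1.921 -0.559 -1.363
endloop
endfacet
facet normal 0.510 -0.786 0.350
outer loop
vertex 1.254 -1.024 -1.435
vertex 1.921 -0.559 -1.363
vertex 1.019 -0.28 0.575
endloop
endfacet

endsolid


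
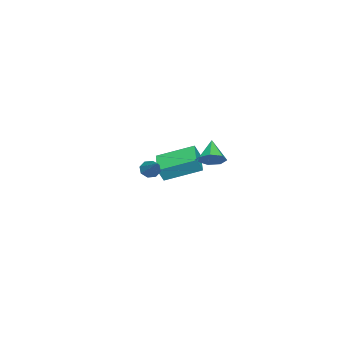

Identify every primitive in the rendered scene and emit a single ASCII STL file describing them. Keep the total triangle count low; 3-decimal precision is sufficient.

solid 
facet normal 0.723 0.306 -0.620
outer loop
vertex -0.59 2.45 -1.187
vertex -1.054 2.964 -1.474
vertex -0.584 3.031 -0.893
endloop
endfacet
facet normal 0.308 -0.432 0.847
outer loop
vertex -0.59 2.45 -1.187
vertex -0.584 3.031 -0.893
vertex -2.066 2.536 -0.606
endloop
endfacet
facet normal 0.722 0.307 -0.620
outer loop
vertex -0.584 3.031 -0.893
vertex -1.054 2.964 -1.474
vertex -0.933 3.562 -1.037
endloop
endfacet
facet normal 0.080 0.310 0.947
outer loop
vertex -0.584 3.031 -0.893
vertex -0.933 3.562 -1.037
vertex -2.066 2.536 -0.606
endloop
endfacet
facet normal 0.723 0.307 -0.620
outer loop
vertex -0.933 3.562 -1.037
vertex -1.054 2.964 -1.474
vertex -1.373 3.643 -1.51
endloop
endfacet
facet normal -0.445 0.717 0.537
outer loop
vertex -0.933 3.562 -1.037
vertex -1.373 3.643 -1.51
vertex -2.066 2.536 -0.606
endloop
endfacet
facet normal 0.723 0.307 -0.620
outer loop
vertex -1.373 3.643 -1.51
vertex -1.054 2.964 -1.474
vertex -1.573 3.213 -1.956
endloop
endfacet
facet normal -0.872 0.484 -0.076
outer loop
vertex -1.373 3.643 -1.51
vertex -1.573 3.213 -1.956
vertex -2.066 2.536 -0.606
endloop
endfacet
facet normal 0.723 0.306 -0.620
outer loop
vertex -1.573 3.213 -1.956
vertex -1.054 2.964 -1.474
vertex -1.383 2.596 -2.039
endloop
endfacet
facet normal -0.878 -0.213 -0.428
outer loop
vertex -1.573 3.213 -1.956
vertex -1.383 2.596 -2.039
vertex -2.066 2.536 -0.606
endloop
endfacet
facet normal 0.722 0.306 -0.620
outer loop
vertex -1.383 2.596 -2.039
vertex -1.054 2.964 -1.474
vertex -0.945 2.257 -1.696
endloop
endfacet
facet normal -0.459 -0.851 -0.255
outer loop
vertex -1.383 2.596 -2.039
vertex -0.945 2.257 -1.696
vertex -2.066 2.536 -0.606
endloop
endfacet
facet normal 0.722 0.306 -0.620
outer loop
vertex -0.945 2.257 -1.696
vertex -1.054 2.964 -1.474
vertex -0.59 2.45 -1.187
endloop
endfacet
facet normal 0.068 -0.948 0.312
outer loop
vertex -0.945 2.257 -1.696
vertex -0.59 2.45 -1.187
vertex -2.066 2.536 -0.606
endloop
endfacet
facet normal -0.621 -0.512 -0.593
outer loop
vertex 2.85 0.82 -1.078
vertex 2.439 1.133 -0.918
vertex 2.803 1.154 -1.317
endloop
endfacet
facet normal 0.919 -0.136 -0.371
outer loop
vertex 2.85 0.82 -1.078
vertex 2.803 1.154 -1.317
vertex 3.501 2.007 0.098
endloop
endfacet
facet normal -0.622 -0.510 -0.594
outer loop
vertex 2.803 1.154 -1.317
vertex 2.439 1.133 -0.918
vertex 2.544 1.476 -1.322
endloop
endfacet
facet normal 0.625 0.493 -0.605
outer loop
vertex 2.803 1.154 -1.317
vertex 2.544 1.476 -1.322
vertex 3.501 2.007 0.098
endloop
endfacet
facet normal -0.621 -0.511 -0.595
outer loop
vertex 2.544 1.476 -1.322
vertex 2.439 1.133 -0.918
vertex 2.223 1.597 -1.091
endloop
endfacet
facet normal 0.067 0.919 -0.389
outer loop
vertex 2.544 1.476 -1.322
vertex 2.223 1.597 -1.091
vertex 3.501 2.007 0.098
endloop
endfacet
facet normal -0.621 -0.511 -0.595
outer loop
vertex 2.223 1.597 -1.091
vertex 2.439 1.133 -0.918
vertex 2.029 1.446 -0.759
endloop
endfacet
facet normal -0.429 0.890 0.154
outer loop
vertex 2.223 1.597 -1.091
vertex 2.029 1.446 -0.759
vertex 3.501 2.007 0.098
endloop
endfacet
facet normal -0.620 -0.510 -0.596
outer loop
vertex 2.029 1.446 -0.759
vertex 2.439 1.133 -0.918
vertex 2.075 1.111 -0.52
endloop
endfacet
facet normal -0.571 0.423 0.703
outer loop
vertex 2.029 1.446 -0.759
vertex 2.075 1.111 -0.52
vertex 3.501 2.007 0.098
endloop
endfacet
facet normal -0.620 -0.511 -0.595
outer loop
vertex 2.075 1.111 -0.52
vertex 2.439 1.133 -0.918
vertex 2.335 0.79 -0.515
endloop
endfacet
facet normal -0.276 -0.209 0.938
outer loop
vertex 2.075 1.111 -0.52
vertex 2.335 0.79 -0.515
vertex 3.501 2.007 0.098
endloop
endfacet
facet normal -0.621 -0.511 -0.595
outer loop
vertex 2.335 0.79 -0.515
vertex 2.439 1.133 -0.918
vertex 2.656 0.669 -0.746
endloop
endfacet
facet normal 0.281 -0.633 0.722
outer loop
vertex 2.335 0.79 -0.515
vertex 2.656 0.669 -0.746
vertex 3.501 2.007 0.098
endloop
endfacet
facet normal -0.621 -0.511 -0.595
outer loop
vertex 2.656 0.669 -0.746
vertex 2.439 1.133 -0.918
vertex 2.85 0.82 -1.078
endloop
endfacet
facet normal 0.777 -0.604 0.179
outer loop
vertex 2.656 0.669 -0.746
vertex 2.85 0.82 -1.078
vertex 3.501 2.007 0.098
endloop
endfacet
facet normal -0.872 -0.429 0.237
outer loop
vertex -3.865 -1.326 -3.223
vertex -4.581 0.564 -2.435
vertex -4.202 -1.105 -4.061
endloop
endfacet
facet normal 0.331 -0.871 -0.363
outer loop
vertex -2.859 -0.444 -4.425
vertex -3.865 -1.326 -3.223
vertex -4.202 -1.105 -4.061
endloop
endfacet
facet normal -0.872 -0.429 0.237
outer loop
vertex -4.202 -1.105 -4.061
vertex -4.581 0.564 -2.435
vertex -4.918 0.786 -3.273
endloop
endfacet
facet normal -0.362 0.239 -0.901
outer loop
vertex -4.918 0.786 -3.273
vertex -2.859 -0.444 -4.425
vertex -4.202 -1.105 -4.061
endloop
endfacet
facet normal 0.362 -0.239 0.901
outer loop
vertex -3.865 -1.326 -3.223
vertex -3.238 1.225 -2.799
vertex -4.581 0.564 -2.435
endloop
endfacet
facet normal 0.330 -0.871 -0.363
outer loop
vertex -2.522 -0.666 -3.587
vertex -3.865 -1.326 -3.223
vertex -2.859 -0.444 -4.425
endloop
endfacet
facet normal 0.362 -0.239 0.901
outer loop
vertex -2.522 -0.666 -3.587
vertex -3.238 1.225 -2.799
vertex -3.865 -1.326 -3.223
endloop
endfacet
facet normal -0.330 0.871 0.364
outer loop
vertex -4.581 0.564 -2.435
vertex -3.238 1.225 -2.799
vertex -4.918 0.786 -3.273
endloop
endfacet
facet normal -0.362 0.239 -0.901
outer loop
vertex -3.575 1.446 -3.637
vertex -2.859 -0.444 -4.425
vertex -4.918 0.786 -3.273
endloop
endfacet
facet normal -0.330 0.872 0.363
outer loop
vertex -4.918 0.786 -3.273
vertex -3.238 1.225 -2.799
vertex -3.575 1.446 -3.637
endloop
endfacet
facet normal 0.872 0.429 -0.237
outer loop
vertex -3.575 1.446 -3.637
vertex -2.522 -0.666 -3.587
vertex -2.859 -0.444 -4.425
endloop
endfacet
facet normal 0.872 0.429 -0.237
outer loop
vertex -3.238 1.225 -2.799
vertex -2.522 -0.666 -3.587
vertex -3.575 1.446 -3.637
endloop
endfacet

endsolid


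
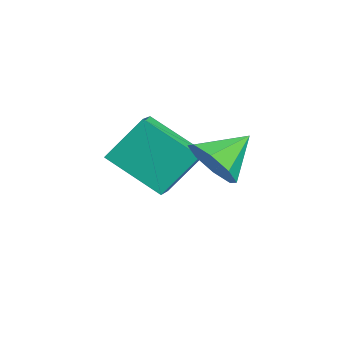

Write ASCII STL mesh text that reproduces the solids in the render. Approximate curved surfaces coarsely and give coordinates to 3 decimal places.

solid 
facet normal 0.396 -0.762 -0.512
outer loop
vertex 1.021 0.688 0.318
vertex 0.446 0.091 0.762
vertex 0.398 0.597 -0.029
endloop
endfacet
facet normal 0.055 0.937 -0.344
outer loop
vertex 1.021 0.688 0.318
vertex 0.398 0.597 -0.029
vertex -0.126 1.189 1.498
endloop
endfacet
facet normal 0.397 -0.762 -0.512
outer loop
vertex 0.398 0.597 -0.029
vertex 0.446 0.091 0.762
vertex -0.197 0.21 0.086
endloop
endfacet
facet normal -0.545 0.702 -0.459
outer loop
vertex 0.398 0.597 -0.029
vertex -0.197 0.21 0.086
vertex -0.126 1.189 1.498
endloop
endfacet
facet normal 0.396 -0.763 -0.511
outer loop
vertex -0.197 0.21 0.086
vertex 0.446 0.091 0.762
vertex -0.416 -0.247 0.598
endloop
endfacet
facet normal -0.947 0.285 -0.150
outer loop
vertex -0.197 0.21 0.086
vertex -0.416 -0.247 0.598
vertex -0.126 1.189 1.498
endloop
endfacet
facet normal 0.396 -0.762 -0.512
outer loop
vertex -0.416 -0.247 0.598
vertex 0.446 0.091 0.762
vertex -0.129 -0.506 1.205
endloop
endfacet
facet normal -0.913 -0.068 0.403
outer loop
vertex -0.416 -0.247 0.598
vertex -0.129 -0.506 1.205
vertex -0.126 1.189 1.498
endloop
endfacet
facet normal 0.397 -0.762 -0.512
outer loop
vertex -0.129 -0.506 1.205
vertex 0.446 0.091 0.762
vertex 0.494 -0.415 1.553
endloop
endfacet
facet normal -0.465 -0.150 0.872
outer loop
vertex -0.129 -0.506 1.205
vertex 0.494 -0.415 1.553
vertex -0.126 1.189 1.498
endloop
endfacet
facet normal 0.397 -0.762 -0.512
outer loop
vertex 0.494 -0.415 1.553
vertex 0.446 0.091 0.762
vertex 1.089 -0.027 1.437
endloop
endfacet
facet normal 0.136 0.086 0.987
outer loop
vertex 0.494 -0.415 1.553
vertex 1.089 -0.027 1.437
vertex -0.126 1.189 1.498
endloop
endfacet
facet normal 0.397 -0.762 -0.512
outer loop
vertex 1.089 -0.027 1.437
vertex 0.446 0.091 0.762
vertex 1.307 0.43 0.926
endloop
endfacet
facet normal 0.537 0.502 0.678
outer loop
vertex 1.089 -0.027 1.437
vertex 1.307 0.43 0.926
vertex -0.126 1.189 1.498
endloop
endfacet
facet normal 0.397 -0.762 -0.511
outer loop
vertex 1.307 0.43 0.926
vertex 0.446 0.091 0.762
vertex 1.021 0.688 0.318
endloop
endfacet
facet normal 0.503 0.855 0.126
outer loop
vertex 1.307 0.43 0.926
vertex 1.021 0.688 0.318
vertex -0.126 1.189 1.498
endloop
endfacet
facet normal -0.442 -0.725 0.529
outer loop
vertex -2.514 -1.512 1.102
vertex -3.353 -1.232 0.785
vertex -2.357 -2.637 -0.308
endloop
endfacet
facet normal 0.893 -0.297 0.337
outer loop
vertex -1.427 -1.108 -1.425
vertex -2.514 -1.512 1.102
vertex -2.357 -2.637 -0.308
endloop
endfacet
facet normal -0.441 -0.725 0.530
outer loop
vertex -2.357 -2.637 -0.308
vertex -3.353 -1.232 0.785
vertex -3.197 -2.357 -0.624
endloop
endfacet
facet normal 0.086 -0.621 -0.779
outer loop
vertex -3.197 -2.357 -0.624
vertex -1.427 -1.108 -1.425
vertex -2.357 -2.637 -0.308
endloop
endfacet
facet normal -0.087 0.622 0.779
outer loop
vertex -2.514 -1.512 1.102
vertex -2.423 0.297 -0.332
vertex -3.353 -1.232 0.785
endloop
endfacet
facet normal 0.893 -0.298 0.337
outer loop
vertex -1.583 0.017 -0.016
vertex -2.514 -1.512 1.102
vertex -1.427 -1.108 -1.425
endloop
endfacet
facet normal -0.086 0.622 0.779
outer loop
vertex -1.583 0.017 -0.016
vertex -2.423 0.297 -0.332
vertex -2.514 -1.512 1.102
endloop
endfacet
facet normal -0.893 0.298 -0.337
outer loop
vertex -3.353 -1.232 0.785
vertex -2.423 0.297 -0.332
vertex -3.197 -2.357 -0.624
endloop
endfacet
facet normal 0.087 -0.622 -0.778
outer loop
vertex -2.266 -0.828 -1.742
vertex -1.427 -1.108 -1.425
vertex -3.197 -2.357 -0.624
endloop
endfacet
facet normal -0.893 0.298 -0.337
outer loop
vertex -3.197 -2.357 -0.624
vertex -2.423 0.297 -0.332
vertex -2.266 -0.828 -1.742
endloop
endfacet
facet normal 0.442 0.724 -0.529
outer loop
vertex -2.266 -0.828 -1.742
vertex -1.583 0.017 -0.016
vertex -1.427 -1.108 -1.425
endloop
endfacet
facet normal 0.441 0.725 -0.529
outer loop
vertex -2.423 0.297 -0.332
vertex -1.583 0.017 -0.016
vertex -2.266 -0.828 -1.742
endloop
endfacet

endsolid


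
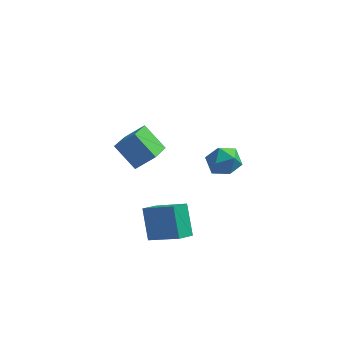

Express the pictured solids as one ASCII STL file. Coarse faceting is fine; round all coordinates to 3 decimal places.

solid 
facet normal -0.713 0.370 0.595
outer loop
vertex 1.292 2.399 -1.895
vertex 1.977 2.551 -1.169
vertex 1.789 3.276 -1.845
endloop
endfacet
facet normal -0.864 0.495 -0.091
outer loop
vertex 1.292 2.399 -1.895
vertex 1.789 3.276 -1.845
vertex 1.631 2.836 -2.739
endloop
endfacet
facet normal -0.894 -0.133 -0.428
outer loop
vertex 1.292 2.399 -1.895
vertex 1.631 2.836 -2.739
vertex 1.721 1.838 -2.616
endloop
endfacet
facet normal -0.761 -0.647 0.050
outer loop
vertex 1.292 2.399 -1.895
vertex 1.721 1.838 -2.616
vertex 1.935 1.662 -1.645
endloop
endfacet
facet normal -0.649 -0.335 0.683
outer loop
vertex 1.292 2.399 -1.895
vertex 1.935 1.662 -1.645
vertex 1.977 2.551 -1.169
endloop
endfacet
facet normal -0.326 0.870 -0.370
outer loop
vertex 1.631 2.836 -2.739
vertex 1.789 3.276 -1.845
vertex 2.525 3.258 -2.535
endloop
endfacet
facet normal -0.082 0.668 0.739
outer loop
vertex 1.789 3.276 -1.845
vertex 1.977 2.551 -1.169
vertex 2.739 3.082 -1.564
endloop
endfacet
facet normal 0.022 -0.473 0.881
outer loop
vertex 1.977 2.551 -1.169
vertex 1.935 1.662 -1.645
vertex 2.829 2.084 -1.441
endloop
endfacet
facet normal -0.157 -0.977 -0.142
outer loop
vertex 1.935 1.662 -1.645
vertex 1.721 1.838 -2.616
vertex 2.671 1.644 -2.335
endloop
endfacet
facet normal -0.373 -0.147 -0.916
outer loop
vertex 1.721 1.838 -2.616
vertex 1.631 2.836 -2.739
vertex 2.483 2.369 -3.011
endloop
endfacet
facet normal 0.761 0.647 -0.050
outer loop
vertex 3.168 2.521 -2.285
vertex 2.525 3.258 -2.535
vertex 2.739 3.082 -1.564
endloop
endfacet
facet normal 0.894 0.133 0.428
outer loop
vertex 3.168 2.521 -2.285
vertex 2.739 3.082 -1.564
vertex 2.829 2.084 -1.441
endloop
endfacet
facet normal 0.864 -0.495 0.091
outer loop
vertex 3.168 2.521 -2.285
vertex 2.829 2.084 -1.441
vertex 2.671 1.644 -2.335
endloop
endfacet
facet normal 0.713 -0.370 -0.595
outer loop
vertex 3.168 2.521 -2.285
vertex 2.671 1.644 -2.335
vertex 2.483 2.369 -3.011
endloop
endfacet
facet normal 0.649 0.335 -0.683
outer loop
vertex 3.168 2.521 -2.285
vertex 2.483 2.369 -3.011
vertex 2.525 3.258 -2.535
endloop
endfacet
facet normal 0.157 0.977 0.142
outer loop
vertex 2.739 3.082 -1.564
vertex 2.525 3.258 -2.535
vertex 1.789 3.276 -1.845
endloop
endfacet
facet normal 0.373 0.147 0.916
outer loop
vertex 2.829 2.084 -1.441
vertex 2.739 3.082 -1.564
vertex 1.977 2.551 -1.169
endloop
endfacet
facet normal 0.326 -0.870 0.370
outer loop
vertex 2.671 1.644 -2.335
vertex 2.829 2.084 -1.441
vertex 1.935 1.662 -1.645
endloop
endfacet
facet normal 0.082 -0.668 -0.739
outer loop
vertex 2.483 2.369 -3.011
vertex 2.671 1.644 -2.335
vertex 1.721 1.838 -2.616
endloop
endfacet
facet normal -0.022 0.473 -0.881
outer loop
vertex 2.525 3.258 -2.535
vertex 2.483 2.369 -3.011
vertex 1.631 2.836 -2.739
endloop
endfacet
facet normal -0.813 0.305 -0.496
outer loop
vertex -0.831 -3.19 -1.233
vertex -0.313 -2.441 -1.622
vertex -0.369 -4.238 -2.635
endloop
endfacet
facet normal -0.523 -0.756 0.393
outer loop
vertex 1.233 -4.839 -1.658
vertex -0.831 -3.19 -1.233
vertex -0.369 -4.238 -2.635
endloop
endfacet
facet normal -0.813 0.305 -0.496
outer loop
vertex -0.369 -4.238 -2.635
vertex -0.313 -2.441 -1.622
vertex 0.149 -3.489 -3.024
endloop
endfacet
facet normal 0.255 -0.579 -0.775
outer loop
vertex 0.149 -3.489 -3.024
vertex 1.233 -4.839 -1.658
vertex -0.369 -4.238 -2.635
endloop
endfacet
facet normal -0.255 0.579 0.775
outer loop
vertex -0.831 -3.19 -1.233
vertex 1.289 -3.042 -0.645
vertex -0.313 -2.441 -1.622
endloop
endfacet
facet normal -0.523 -0.756 0.393
outer loop
vertex 0.771 -3.791 -0.256
vertex -0.831 -3.19 -1.233
vertex 1.233 -4.839 -1.658
endloop
endfacet
facet normal -0.255 0.579 0.775
outer loop
vertex 0.771 -3.791 -0.256
vertex 1.289 -3.042 -0.645
vertex -0.831 -3.19 -1.233
endloop
endfacet
facet normal 0.523 0.756 -0.393
outer loop
vertex -0.313 -2.441 -1.622
vertex 1.289 -3.042 -0.645
vertex 0.149 -3.489 -3.024
endloop
endfacet
facet normal 0.255 -0.579 -0.775
outer loop
vertex 1.751 -4.09 -2.047
vertex 1.233 -4.839 -1.658
vertex 0.149 -3.489 -3.024
endloop
endfacet
facet normal 0.523 0.756 -0.393
outer loop
vertex 0.149 -3.489 -3.024
vertex 1.289 -3.042 -0.645
vertex 1.751 -4.09 -2.047
endloop
endfacet
facet normal 0.813 -0.305 0.496
outer loop
vertex 1.751 -4.09 -2.047
vertex 0.771 -3.791 -0.256
vertex 1.233 -4.839 -1.658
endloop
endfacet
facet normal 0.813 -0.305 0.496
outer loop
vertex 1.289 -3.042 -0.645
vertex 0.771 -3.791 -0.256
vertex 1.751 -4.09 -2.047
endloop
endfacet
facet normal -0.676 0.331 0.658
outer loop
vertex -1.466 -1.719 3.043
vertex -1.244 -0.342 2.579
vertex -2.432 -1.872 2.127
endloop
endfacet
facet normal -0.151 -0.937 0.316
outer loop
vertex -1.316 -2.418 1.041
vertex -1.466 -1.719 3.043
vertex -2.432 -1.872 2.127
endloop
endfacet
facet normal -0.677 0.331 0.658
outer loop
vertex -2.432 -1.872 2.127
vertex -1.244 -0.342 2.579
vertex -2.21 -0.495 1.662
endloop
endfacet
facet normal -0.721 -0.115 -0.683
outer loop
vertex -2.21 -0.495 1.662
vertex -1.316 -2.418 1.041
vertex -2.432 -1.872 2.127
endloop
endfacet
facet normal 0.721 0.114 0.684
outer loop
vertex -1.466 -1.719 3.043
vertex -0.128 -0.888 1.493
vertex -1.244 -0.342 2.579
endloop
endfacet
facet normal -0.151 -0.937 0.316
outer loop
vertex -0.35 -2.265 1.958
vertex -1.466 -1.719 3.043
vertex -1.316 -2.418 1.041
endloop
endfacet
facet normal 0.721 0.115 0.684
outer loop
vertex -0.35 -2.265 1.958
vertex -0.128 -0.888 1.493
vertex -1.466 -1.719 3.043
endloop
endfacet
facet normal 0.151 0.937 -0.316
outer loop
vertex -1.244 -0.342 2.579
vertex -0.128 -0.888 1.493
vertex -2.21 -0.495 1.662
endloop
endfacet
facet normal -0.721 -0.114 -0.684
outer loop
vertex -1.094 -1.041 0.577
vertex -1.316 -2.418 1.041
vertex -2.21 -0.495 1.662
endloop
endfacet
facet normal 0.151 0.937 -0.316
outer loop
vertex -2.21 -0.495 1.662
vertex -0.128 -0.888 1.493
vertex -1.094 -1.041 0.577
endloop
endfacet
facet normal 0.677 -0.331 -0.658
outer loop
vertex -1.094 -1.041 0.577
vertex -0.35 -2.265 1.958
vertex -1.316 -2.418 1.041
endloop
endfacet
facet normal 0.676 -0.331 -0.658
outer loop
vertex -0.128 -0.888 1.493
vertex -0.35 -2.265 1.958
vertex -1.094 -1.041 0.577
endloop
endfacet

endsolid


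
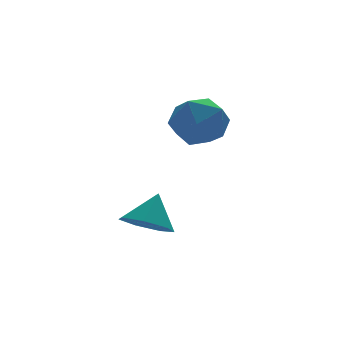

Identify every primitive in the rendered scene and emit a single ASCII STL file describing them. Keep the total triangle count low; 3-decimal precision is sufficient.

solid 
facet normal -0.468 -0.311 -0.827
outer loop
vertex -2.441 1.745 -2.907
vertex -3.243 2.121 -2.594
vertex -2.576 2.521 -3.122
endloop
endfacet
facet normal 0.984 0.177 0.023
outer loop
vertex -2.441 1.745 -2.907
vertex -2.576 2.521 -3.122
vertex -2.617 2.539 -1.486
endloop
endfacet
facet normal -0.468 -0.312 -0.827
outer loop
vertex -2.576 2.521 -3.122
vertex -3.243 2.121 -2.594
vertex -3.214 2.995 -2.94
endloop
endfacet
facet normal 0.597 0.802 0.006
outer loop
vertex -2.576 2.521 -3.122
vertex -3.214 2.995 -2.94
vertex -2.617 2.539 -1.486
endloop
endfacet
facet normal -0.468 -0.312 -0.827
outer loop
vertex -3.214 2.995 -2.94
vertex -3.243 2.121 -2.594
vertex -3.874 2.812 -2.497
endloop
endfacet
facet normal -0.050 0.947 0.317
outer loop
vertex -3.214 2.995 -2.94
vertex -3.874 2.812 -2.497
vertex -2.617 2.539 -1.486
endloop
endfacet
facet normal -0.467 -0.311 -0.828
outer loop
vertex -3.874 2.812 -2.497
vertex -3.243 2.121 -2.594
vertex -4.06 2.109 -2.128
endloop
endfacet
facet normal -0.472 0.504 0.723
outer loop
vertex -3.874 2.812 -2.497
vertex -4.06 2.109 -2.128
vertex -2.617 2.539 -1.486
endloop
endfacet
facet normal -0.467 -0.311 -0.827
outer loop
vertex -4.06 2.109 -2.128
vertex -3.243 2.121 -2.594
vertex -3.63 1.415 -2.11
endloop
endfacet
facet normal -0.350 -0.193 0.917
outer loop
vertex -4.06 2.109 -2.128
vertex -3.63 1.415 -2.11
vertex -2.617 2.539 -1.486
endloop
endfacet
facet normal -0.468 -0.311 -0.827
outer loop
vertex -3.63 1.415 -2.11
vertex -3.243 2.121 -2.594
vertex -2.91 1.253 -2.456
endloop
endfacet
facet normal 0.223 -0.619 0.753
outer loop
vertex -3.63 1.415 -2.11
vertex -2.91 1.253 -2.456
vertex -2.617 2.539 -1.486
endloop
endfacet
facet normal -0.469 -0.311 -0.827
outer loop
vertex -2.91 1.253 -2.456
vertex -3.243 2.121 -2.594
vertex -2.441 1.745 -2.907
endloop
endfacet
facet normal 0.817 -0.454 0.355
outer loop
vertex -2.91 1.253 -2.456
vertex -2.441 1.745 -2.907
vertex -2.617 2.539 -1.486
endloop
endfacet
facet normal -0.792 -0.372 0.485
outer loop
vertex -1.967 3.25 1.248
vertex -1.42 2.278 1.395
vertex -1.333 3.094 2.164
endloop
endfacet
facet normal -0.747 0.335 0.574
outer loop
vertex -1.967 3.25 1.248
vertex -1.333 3.094 2.164
vertex -1.307 4.08 1.623
endloop
endfacet
facet normal -0.765 0.640 -0.071
outer loop
vertex -1.967 3.25 1.248
vertex -1.307 4.08 1.623
vertex -1.378 3.873 0.519
endloop
endfacet
facet normal -0.820 0.122 -0.558
outer loop
vertex -1.967 3.25 1.248
vertex -1.378 3.873 0.519
vertex -1.448 2.759 0.378
endloop
endfacet
facet normal -0.837 -0.503 -0.215
outer loop
vertex -1.967 3.25 1.248
vertex -1.448 2.759 0.378
vertex -1.42 2.278 1.395
endloop
endfacet
facet normal -0.114 0.480 0.870
outer loop
vertex -1.307 4.08 1.623
vertex -1.333 3.094 2.164
vertex -0.352 3.621 2.002
endloop
endfacet
facet normal -0.186 -0.663 0.725
outer loop
vertex -1.333 3.094 2.164
vertex -1.42 2.278 1.395
vertex -0.422 2.507 1.861
endloop
endfacet
facet normal -0.259 -0.876 -0.407
outer loop
vertex -1.42 2.278 1.395
vertex -1.448 2.759 0.378
vertex -0.493 2.3 0.757
endloop
endfacet
facet normal -0.232 0.136 -0.963
outer loop
vertex -1.448 2.759 0.378
vertex -1.378 3.873 0.519
vertex -0.467 3.286 0.216
endloop
endfacet
facet normal -0.143 0.974 -0.174
outer loop
vertex -1.378 3.873 0.519
vertex -1.307 4.08 1.623
vertex -0.38 4.102 0.985
endloop
endfacet
facet normal 0.820 -0.122 0.558
outer loop
vertex 0.167 3.13 1.132
vertex -0.352 3.621 2.002
vertex -0.422 2.507 1.861
endloop
endfacet
facet normal 0.765 -0.640 0.071
outer loop
vertex 0.167 3.13 1.132
vertex -0.422 2.507 1.861
vertex -0.493 2.3 0.757
endloop
endfacet
facet normal 0.747 -0.335 -0.574
outer loop
vertex 0.167 3.13 1.132
vertex -0.493 2.3 0.757
vertex -0.467 3.286 0.216
endloop
endfacet
facet normal 0.792 0.372 -0.485
outer loop
vertex 0.167 3.13 1.132
vertex -0.467 3.286 0.216
vertex -0.38 4.102 0.985
endloop
endfacet
facet normal 0.837 0.503 0.215
outer loop
vertex 0.167 3.13 1.132
vertex -0.38 4.102 0.985
vertex -0.352 3.621 2.002
endloop
endfacet
facet normal 0.232 -0.136 0.963
outer loop
vertex -0.422 2.507 1.861
vertex -0.352 3.621 2.002
vertex -1.333 3.094 2.164
endloop
endfacet
facet normal 0.143 -0.974 0.174
outer loop
vertex -0.493 2.3 0.757
vertex -0.422 2.507 1.861
vertex -1.42 2.278 1.395
endloop
endfacet
facet normal 0.114 -0.480 -0.870
outer loop
vertex -0.467 3.286 0.216
vertex -0.493 2.3 0.757
vertex -1.448 2.759 0.378
endloop
endfacet
facet normal 0.186 0.663 -0.725
outer loop
vertex -0.38 4.102 0.985
vertex -0.467 3.286 0.216
vertex -1.378 3.873 0.519
endloop
endfacet
facet normal 0.259 0.876 0.407
outer loop
vertex -0.352 3.621 2.002
vertex -0.38 4.102 0.985
vertex -1.307 4.08 1.623
endloop
endfacet

endsolid


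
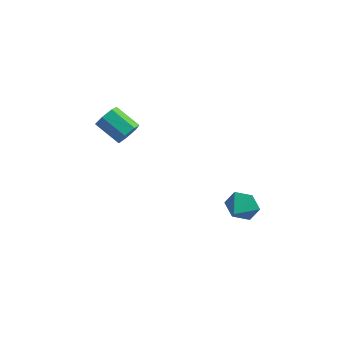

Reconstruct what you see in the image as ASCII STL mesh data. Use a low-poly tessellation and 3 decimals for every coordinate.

solid 
facet normal 0.853 -0.174 -0.493
outer loop
vertex -1.566 -1.418 3.484
vertex -1.863 -1.876 3.132
vertex -1.806 -1.241 3.006
endloop
endfacet
facet normal 0.303 0.933 0.193
outer loop
vertex -1.566 -1.418 3.484
vertex -1.806 -1.241 3.006
vertex -2.699 -1.186 4.141
endloop
endfacet
facet normal 0.303 0.933 0.193
outer loop
vertex -2.699 -1.186 4.141
vertex -1.806 -1.241 3.006
vertex -2.939 -1.009 3.662
endloop
endfacet
facet normal -0.853 0.176 0.492
outer loop
vertex -2.699 -1.186 4.141
vertex -2.939 -1.009 3.662
vertex -2.997 -1.644 3.788
endloop
endfacet
facet normal 0.852 -0.174 -0.493
outer loop
vertex -1.806 -1.241 3.006
vertex -1.863 -1.876 3.132
vertex -2.09 -1.542 2.622
endloop
endfacet
facet normal -0.144 0.828 -0.542
outer loop
vertex -1.806 -1.241 3.006
vertex -2.09 -1.542 2.622
vertex -2.939 -1.009 3.662
endloop
endfacet
facet normal -0.145 0.827 -0.543
outer loop
vertex -2.939 -1.009 3.662
vertex -2.09 -1.542 2.622
vertex -3.223 -1.31 3.279
endloop
endfacet
facet normal -0.852 0.176 0.494
outer loop
vertex -2.939 -1.009 3.662
vertex -3.223 -1.31 3.279
vertex -2.997 -1.644 3.788
endloop
endfacet
facet normal 0.852 -0.174 -0.493
outer loop
vertex -2.09 -1.542 2.622
vertex -1.863 -1.876 3.132
vertex -2.203 -2.094 2.622
endloop
endfacet
facet normal -0.484 0.099 -0.869
outer loop
vertex -2.09 -1.542 2.622
vertex -2.203 -2.094 2.622
vertex -3.223 -1.31 3.279
endloop
endfacet
facet normal -0.484 0.099 -0.869
outer loop
vertex -3.223 -1.31 3.279
vertex -2.203 -2.094 2.622
vertex -3.336 -1.862 3.279
endloop
endfacet
facet normal -0.852 0.174 0.493
outer loop
vertex -3.223 -1.31 3.279
vertex -3.336 -1.862 3.279
vertex -2.997 -1.644 3.788
endloop
endfacet
facet normal 0.852 -0.174 -0.494
outer loop
vertex -2.203 -2.094 2.622
vertex -1.863 -1.876 3.132
vertex -2.06 -2.483 3.006
endloop
endfacet
facet normal -0.459 -0.704 -0.542
outer loop
vertex -2.203 -2.094 2.622
vertex -2.06 -2.483 3.006
vertex -3.336 -1.862 3.279
endloop
endfacet
facet normal -0.458 -0.703 -0.544
outer loop
vertex -3.336 -1.862 3.279
vertex -2.06 -2.483 3.006
vertex -3.194 -2.251 3.662
endloop
endfacet
facet normal -0.852 0.174 0.493
outer loop
vertex -3.336 -1.862 3.279
vertex -3.194 -2.251 3.662
vertex -2.997 -1.644 3.788
endloop
endfacet
facet normal 0.852 -0.174 -0.494
outer loop
vertex -2.06 -2.483 3.006
vertex -1.863 -1.876 3.132
vertex -1.769 -2.414 3.484
endloop
endfacet
facet normal -0.087 -0.977 0.194
outer loop
vertex -2.06 -2.483 3.006
vertex -1.769 -2.414 3.484
vertex -3.194 -2.251 3.662
endloop
endfacet
facet normal -0.088 -0.977 0.194
outer loop
vertex -3.194 -2.251 3.662
vertex -1.769 -2.414 3.484
vertex -2.903 -2.182 4.141
endloop
endfacet
facet normal -0.852 0.174 0.493
outer loop
vertex -3.194 -2.251 3.662
vertex -2.903 -2.182 4.141
vertex -2.997 -1.644 3.788
endloop
endfacet
facet normal 0.852 -0.174 -0.493
outer loop
vertex -1.769 -2.414 3.484
vertex -1.863 -1.876 3.132
vertex -1.549 -1.94 3.697
endloop
endfacet
facet normal 0.349 -0.514 0.784
outer loop
vertex -1.769 -2.414 3.484
vertex -1.549 -1.94 3.697
vertex -2.903 -2.182 4.141
endloop
endfacet
facet normal 0.349 -0.515 0.783
outer loop
vertex -2.903 -2.182 4.141
vertex -1.549 -1.94 3.697
vertex -2.682 -1.708 4.354
endloop
endfacet
facet normal -0.852 0.175 0.494
outer loop
vertex -2.903 -2.182 4.141
vertex -2.682 -1.708 4.354
vertex -2.997 -1.644 3.788
endloop
endfacet
facet normal 0.852 -0.174 -0.493
outer loop
vertex -1.549 -1.94 3.697
vertex -1.863 -1.876 3.132
vertex -1.566 -1.418 3.484
endloop
endfacet
facet normal 0.523 0.337 0.783
outer loop
vertex -1.549 -1.94 3.697
vertex -1.566 -1.418 3.484
vertex -2.682 -1.708 4.354
endloop
endfacet
facet normal 0.523 0.337 0.783
outer loop
vertex -2.682 -1.708 4.354
vertex -1.566 -1.418 3.484
vertex -2.699 -1.186 4.141
endloop
endfacet
facet normal -0.852 0.174 0.494
outer loop
vertex -2.682 -1.708 4.354
vertex -2.699 -1.186 4.141
vertex -2.997 -1.644 3.788
endloop
endfacet
facet normal -0.021 0.964 -0.266
outer loop
vertex 3.228 -0.646 -0.146
vertex 2.859 -0.839 -0.817
vertex 2.439 -0.67 -0.17
endloop
endfacet
facet normal -0.019 -0.310 0.950
outer loop
vertex 3.228 -0.646 -0.146
vertex 2.439 -0.67 -0.17
vertex 2.881 -1.841 -0.543
endloop
endfacet
facet normal -0.020 0.964 -0.265
outer loop
vertex 2.439 -0.67 -0.17
vertex 2.859 -0.839 -0.817
vertex 2.07 -0.862 -0.842
endloop
endfacet
facet normal -0.727 -0.442 0.525
outer loop
vertex 2.439 -0.67 -0.17
vertex 2.07 -0.862 -0.842
vertex 2.881 -1.841 -0.543
endloop
endfacet
facet normal -0.020 0.964 -0.265
outer loop
vertex 2.07 -0.862 -0.842
vertex 2.859 -0.839 -0.817
vertex 2.49 -1.031 -1.489
endloop
endfacet
facet normal -0.696 -0.662 -0.279
outer loop
vertex 2.07 -0.862 -0.842
vertex 2.49 -1.031 -1.489
vertex 2.881 -1.841 -0.543
endloop
endfacet
facet normal -0.021 0.964 -0.264
outer loop
vertex 2.49 -1.031 -1.489
vertex 2.859 -0.839 -0.817
vertex 3.279 -1.007 -1.465
endloop
endfacet
facet normal 0.043 -0.750 -0.660
outer loop
vertex 2.49 -1.031 -1.489
vertex 3.279 -1.007 -1.465
vertex 2.881 -1.841 -0.543
endloop
endfacet
facet normal -0.021 0.964 -0.264
outer loop
vertex 3.279 -1.007 -1.465
vertex 2.859 -0.839 -0.817
vertex 3.648 -0.815 -0.793
endloop
endfacet
facet normal 0.750 -0.618 -0.235
outer loop
vertex 3.279 -1.007 -1.465
vertex 3.648 -0.815 -0.793
vertex 2.881 -1.841 -0.543
endloop
endfacet
facet normal -0.021 0.964 -0.266
outer loop
vertex 3.648 -0.815 -0.793
vertex 2.859 -0.839 -0.817
vertex 3.228 -0.646 -0.146
endloop
endfacet
facet normal 0.718 -0.398 0.570
outer loop
vertex 3.648 -0.815 -0.793
vertex 3.228 -0.646 -0.146
vertex 2.881 -1.841 -0.543
endloop
endfacet

endsolid
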